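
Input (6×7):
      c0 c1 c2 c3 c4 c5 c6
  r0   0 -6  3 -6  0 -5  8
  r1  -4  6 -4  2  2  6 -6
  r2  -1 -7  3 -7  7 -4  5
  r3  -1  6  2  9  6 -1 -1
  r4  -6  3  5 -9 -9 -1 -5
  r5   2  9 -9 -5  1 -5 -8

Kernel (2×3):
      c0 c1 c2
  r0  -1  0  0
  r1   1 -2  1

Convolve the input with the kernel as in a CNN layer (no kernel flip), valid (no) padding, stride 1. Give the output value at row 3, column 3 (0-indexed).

The receptive field on the input at this output position is [9 6 -1 / -9 -9 -1]. Elementwise product with the kernel and sum: 9·-1 + -9·1 + -9·-2 + -1·1.

-1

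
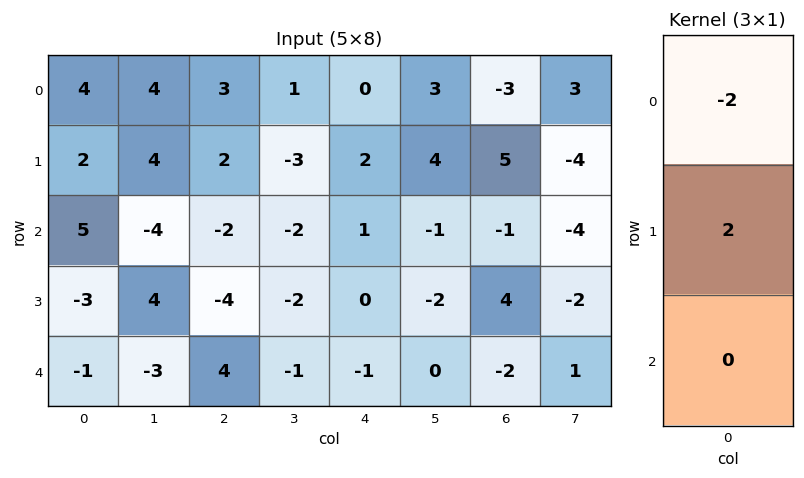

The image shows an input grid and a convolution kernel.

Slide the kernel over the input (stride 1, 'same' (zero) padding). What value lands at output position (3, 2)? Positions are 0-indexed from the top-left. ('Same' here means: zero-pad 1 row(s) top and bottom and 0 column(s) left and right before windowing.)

The receptive field on the zero-padded input at this output position is [-2 / -4 / 4]. Elementwise product with the kernel and sum: -2·-2 + -4·2.

-4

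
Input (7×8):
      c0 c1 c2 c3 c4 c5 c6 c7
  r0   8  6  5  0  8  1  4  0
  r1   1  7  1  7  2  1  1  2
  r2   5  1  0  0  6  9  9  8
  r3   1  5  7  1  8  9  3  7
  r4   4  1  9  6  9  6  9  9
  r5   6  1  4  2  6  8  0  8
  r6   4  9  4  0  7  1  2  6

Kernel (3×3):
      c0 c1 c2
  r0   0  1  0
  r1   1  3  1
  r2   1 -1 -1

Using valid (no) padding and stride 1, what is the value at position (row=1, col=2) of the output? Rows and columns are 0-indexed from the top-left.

The receptive field on the input at this output position is [1 7 2 / 0 0 6 / 7 1 8]. Elementwise product with the kernel and sum: 7·1 + 0·1 + 0·3 + 6·1 + 7·1 + 1·-1 + 8·-1.

11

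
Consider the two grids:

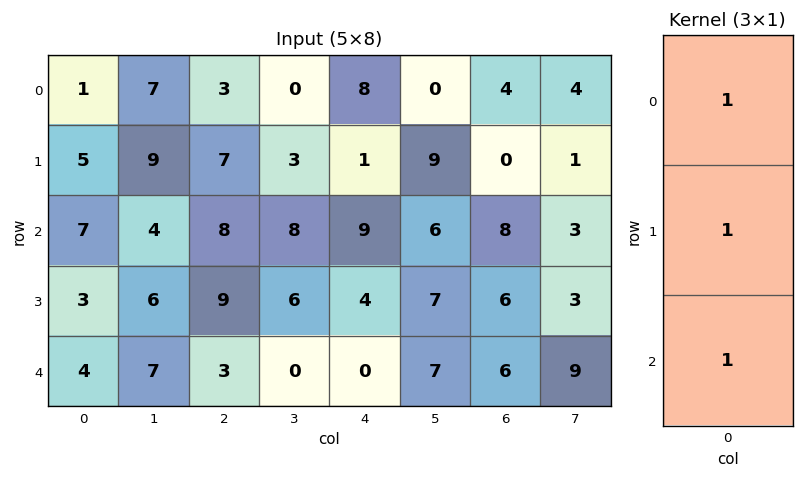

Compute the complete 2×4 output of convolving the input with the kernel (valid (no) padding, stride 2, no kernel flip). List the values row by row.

Output[0,0]: The receptive field on the input at this output position is [1 / 5 / 7]. Elementwise product with the kernel and sum: 1·1 + 5·1 + 7·1.
Output[0,1]: The receptive field on the input at this output position is [3 / 7 / 8]. Elementwise product with the kernel and sum: 3·1 + 7·1 + 8·1.

13 18 18 12
14 20 13 20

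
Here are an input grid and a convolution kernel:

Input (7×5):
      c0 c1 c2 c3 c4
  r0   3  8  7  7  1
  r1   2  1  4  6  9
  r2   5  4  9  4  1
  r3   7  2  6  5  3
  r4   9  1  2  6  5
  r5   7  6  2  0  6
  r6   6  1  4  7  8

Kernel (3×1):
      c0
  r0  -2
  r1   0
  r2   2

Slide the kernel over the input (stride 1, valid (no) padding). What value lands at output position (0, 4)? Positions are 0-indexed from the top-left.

The receptive field on the input at this output position is [1 / 9 / 1]. Elementwise product with the kernel and sum: 1·-2 + 1·2.

0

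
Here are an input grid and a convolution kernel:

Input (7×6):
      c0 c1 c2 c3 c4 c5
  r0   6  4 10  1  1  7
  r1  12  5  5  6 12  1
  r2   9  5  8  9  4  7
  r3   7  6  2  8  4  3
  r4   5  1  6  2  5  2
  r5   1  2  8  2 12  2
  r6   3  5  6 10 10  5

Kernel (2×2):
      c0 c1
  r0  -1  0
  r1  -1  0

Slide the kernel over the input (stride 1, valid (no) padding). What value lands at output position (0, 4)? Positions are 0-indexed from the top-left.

-13

The receptive field on the input at this output position is [1 7 / 12 1]. Elementwise product with the kernel and sum: 1·-1 + 12·-1.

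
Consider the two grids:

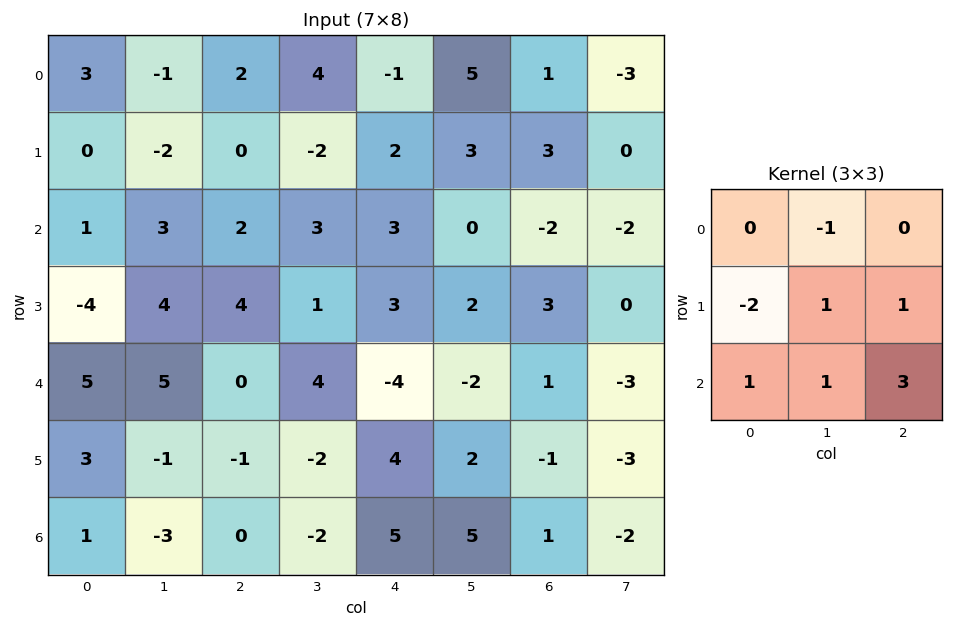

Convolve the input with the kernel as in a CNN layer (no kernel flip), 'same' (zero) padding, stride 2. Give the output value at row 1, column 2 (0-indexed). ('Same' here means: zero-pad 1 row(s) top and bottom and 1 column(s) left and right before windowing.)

The receptive field on the zero-padded input at this output position is [-2 2 3 / 3 3 0 / 1 3 2]. Elementwise product with the kernel and sum: 2·-1 + 3·-2 + 3·1 + 0·1 + 1·1 + 3·1 + 2·3.

5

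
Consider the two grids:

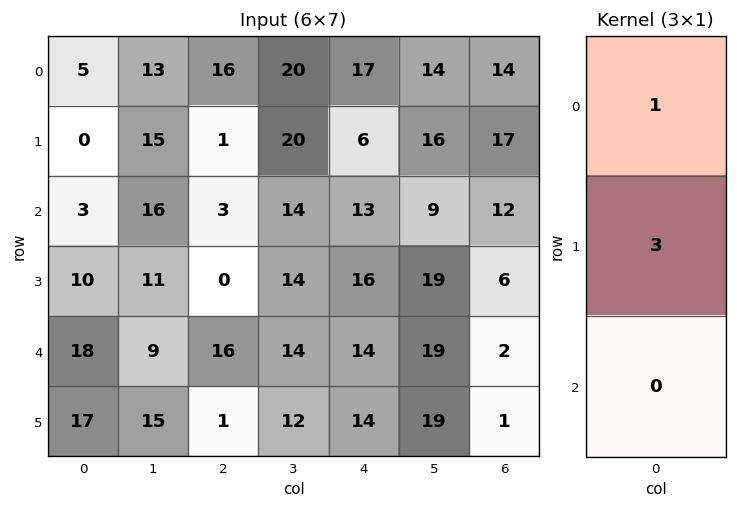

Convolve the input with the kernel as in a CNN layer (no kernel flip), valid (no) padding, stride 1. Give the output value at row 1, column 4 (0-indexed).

The receptive field on the input at this output position is [6 / 13 / 16]. Elementwise product with the kernel and sum: 6·1 + 13·3.

45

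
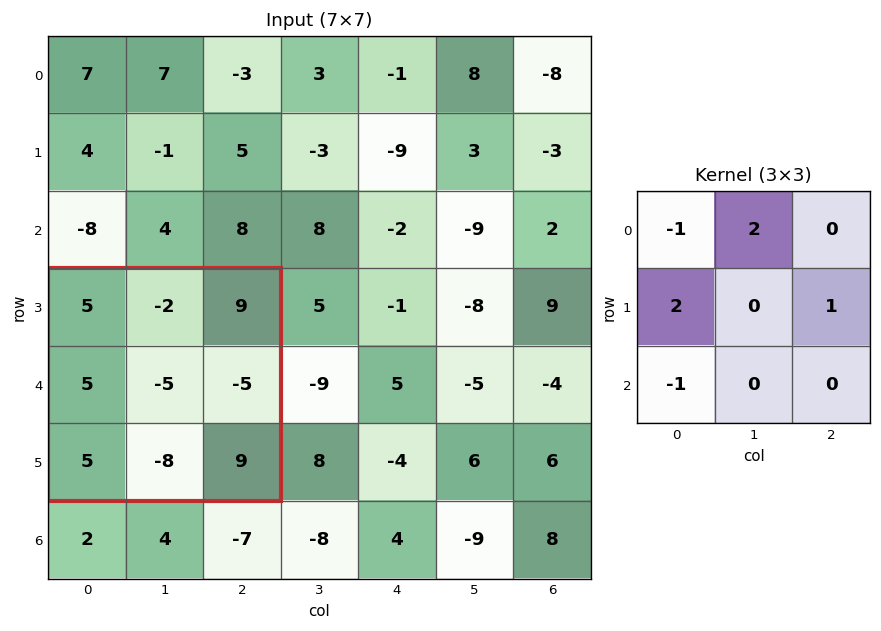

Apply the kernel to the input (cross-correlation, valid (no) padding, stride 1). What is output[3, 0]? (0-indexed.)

-9

The receptive field on the input at this output position is [5 -2 9 / 5 -5 -5 / 5 -8 9]. Elementwise product with the kernel and sum: 5·-1 + -2·2 + 5·2 + -5·1 + 5·-1.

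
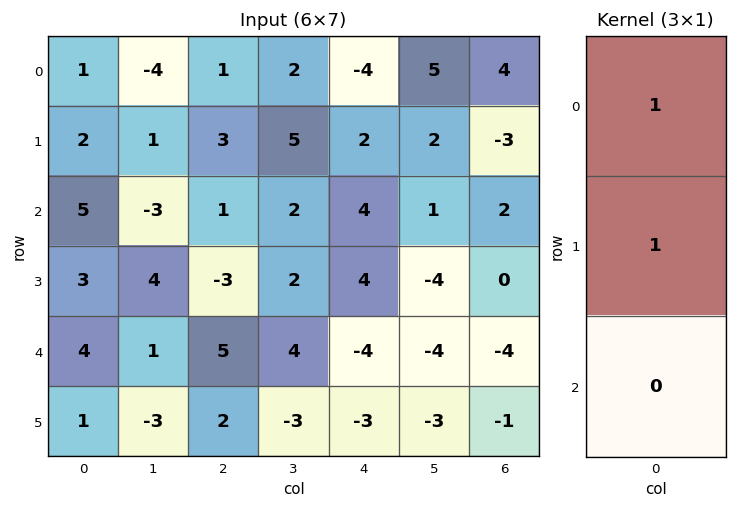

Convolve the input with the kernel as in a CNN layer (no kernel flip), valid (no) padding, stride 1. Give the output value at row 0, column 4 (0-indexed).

The receptive field on the input at this output position is [-4 / 2 / 4]. Elementwise product with the kernel and sum: -4·1 + 2·1.

-2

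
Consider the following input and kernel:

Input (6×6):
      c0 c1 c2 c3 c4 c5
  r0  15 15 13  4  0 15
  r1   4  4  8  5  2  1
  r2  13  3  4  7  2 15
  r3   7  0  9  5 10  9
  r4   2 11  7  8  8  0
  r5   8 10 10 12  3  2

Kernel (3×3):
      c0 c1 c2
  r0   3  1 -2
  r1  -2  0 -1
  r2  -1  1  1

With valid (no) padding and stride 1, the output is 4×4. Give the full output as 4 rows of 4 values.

12 45 30 -19
-28 11 21 0
27 -2 -4 -26
4 -19 -5 -16

Output[0,0]: The receptive field on the input at this output position is [15 15 13 / 4 4 8 / 13 3 4]. Elementwise product with the kernel and sum: 15·3 + 15·1 + 13·-2 + 4·-2 + 8·-1 + 13·-1 + 3·1 + 4·1.
Output[0,1]: The receptive field on the input at this output position is [15 13 4 / 4 8 5 / 3 4 7]. Elementwise product with the kernel and sum: 15·3 + 13·1 + 4·-2 + 4·-2 + 5·-1 + 3·-1 + 4·1 + 7·1.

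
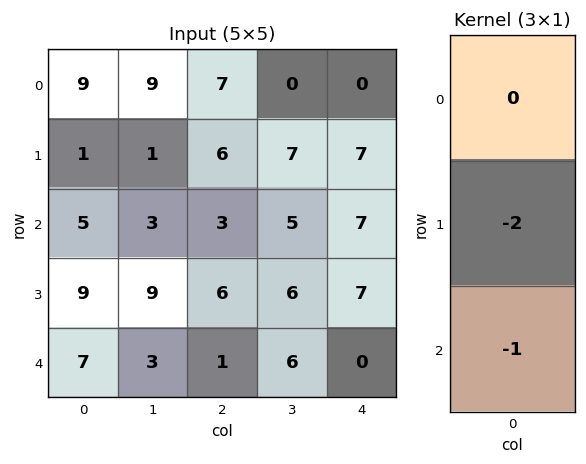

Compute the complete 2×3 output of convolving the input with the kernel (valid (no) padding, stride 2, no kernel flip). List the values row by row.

-7 -15 -21
-25 -13 -14

Output[0,0]: The receptive field on the input at this output position is [9 / 1 / 5]. Elementwise product with the kernel and sum: 1·-2 + 5·-1.
Output[0,1]: The receptive field on the input at this output position is [7 / 6 / 3]. Elementwise product with the kernel and sum: 6·-2 + 3·-1.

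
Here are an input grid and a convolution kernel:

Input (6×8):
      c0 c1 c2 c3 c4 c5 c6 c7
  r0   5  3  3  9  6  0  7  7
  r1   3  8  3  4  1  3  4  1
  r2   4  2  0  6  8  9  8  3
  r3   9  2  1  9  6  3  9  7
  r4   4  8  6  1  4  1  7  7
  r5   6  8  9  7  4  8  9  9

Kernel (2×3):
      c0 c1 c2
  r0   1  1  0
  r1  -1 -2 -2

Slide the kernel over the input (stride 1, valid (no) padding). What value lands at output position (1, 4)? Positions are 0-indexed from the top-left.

The receptive field on the input at this output position is [1 3 4 / 8 9 8]. Elementwise product with the kernel and sum: 1·1 + 3·1 + 8·-1 + 9·-2 + 8·-2.

-38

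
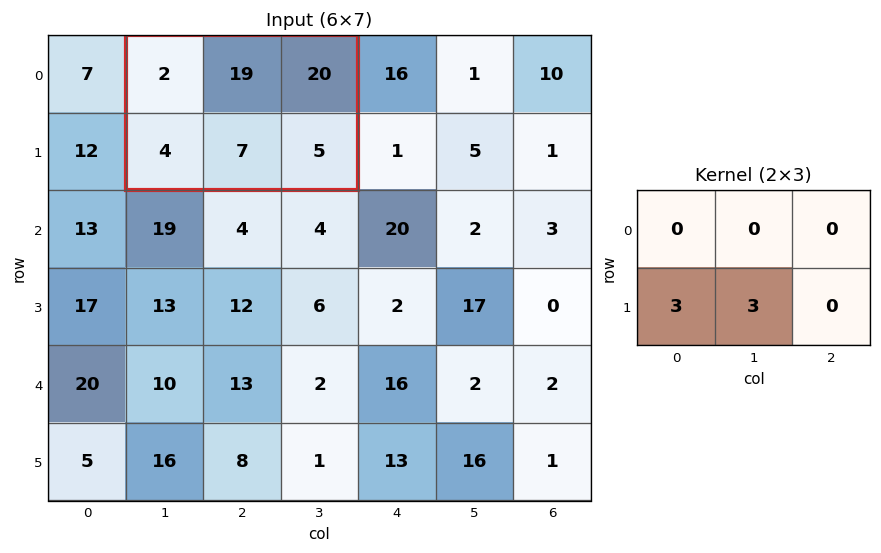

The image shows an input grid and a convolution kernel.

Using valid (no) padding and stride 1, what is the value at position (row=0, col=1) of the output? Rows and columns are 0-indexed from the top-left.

33

The receptive field on the input at this output position is [2 19 20 / 4 7 5]. Elementwise product with the kernel and sum: 4·3 + 7·3.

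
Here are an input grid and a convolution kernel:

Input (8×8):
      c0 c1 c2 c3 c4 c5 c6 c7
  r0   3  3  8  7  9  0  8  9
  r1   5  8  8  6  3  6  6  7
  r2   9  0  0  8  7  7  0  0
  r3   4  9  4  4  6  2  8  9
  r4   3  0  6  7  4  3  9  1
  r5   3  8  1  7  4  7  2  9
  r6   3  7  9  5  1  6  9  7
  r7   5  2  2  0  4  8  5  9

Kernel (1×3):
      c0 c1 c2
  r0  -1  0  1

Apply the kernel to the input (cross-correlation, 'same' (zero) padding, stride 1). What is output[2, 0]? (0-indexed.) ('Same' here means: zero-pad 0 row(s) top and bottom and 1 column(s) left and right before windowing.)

0

The receptive field on the zero-padded input at this output position is [0 9 0]. Elementwise product with the kernel and sum: 0·-1 + 0·1.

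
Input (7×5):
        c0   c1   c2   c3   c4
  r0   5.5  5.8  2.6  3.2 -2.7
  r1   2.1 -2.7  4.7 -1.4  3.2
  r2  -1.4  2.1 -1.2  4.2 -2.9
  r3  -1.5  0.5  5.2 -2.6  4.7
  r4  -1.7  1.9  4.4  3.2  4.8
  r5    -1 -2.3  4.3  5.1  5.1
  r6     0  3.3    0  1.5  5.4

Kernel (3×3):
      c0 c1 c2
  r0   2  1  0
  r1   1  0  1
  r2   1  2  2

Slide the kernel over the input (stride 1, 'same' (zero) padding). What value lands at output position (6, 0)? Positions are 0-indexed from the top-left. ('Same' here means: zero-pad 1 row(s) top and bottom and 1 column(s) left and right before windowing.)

The receptive field on the zero-padded input at this output position is [0 -1 -2.3 / 0 0 3.3 / 0 0 0]. Elementwise product with the kernel and sum: 0·2 + -1·1 + 0·1 + 3.3·1 + 0·1 + 0·2 + 0·2.

2.3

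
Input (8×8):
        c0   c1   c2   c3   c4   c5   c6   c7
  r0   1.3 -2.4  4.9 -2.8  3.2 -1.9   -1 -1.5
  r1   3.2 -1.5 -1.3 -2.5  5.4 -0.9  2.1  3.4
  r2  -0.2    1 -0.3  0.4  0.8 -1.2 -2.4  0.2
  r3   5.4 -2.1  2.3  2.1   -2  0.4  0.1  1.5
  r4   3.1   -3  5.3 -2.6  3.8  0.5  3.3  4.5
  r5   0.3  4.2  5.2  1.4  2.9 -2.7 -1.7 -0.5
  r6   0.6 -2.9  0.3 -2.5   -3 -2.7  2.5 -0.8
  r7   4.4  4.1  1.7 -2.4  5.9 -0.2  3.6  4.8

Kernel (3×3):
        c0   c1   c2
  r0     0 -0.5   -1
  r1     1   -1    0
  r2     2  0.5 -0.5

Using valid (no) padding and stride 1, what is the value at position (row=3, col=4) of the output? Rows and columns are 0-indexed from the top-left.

The receptive field on the input at this output position is [-2 0.4 0.1 / 3.8 0.5 3.3 / 2.9 -2.7 -1.7]. Elementwise product with the kernel and sum: 0.4·-0.5 + 0.1·-1 + 3.8·1 + 0.5·-1 + 2.9·2 + -2.7·0.5 + -1.7·-0.5.

8.3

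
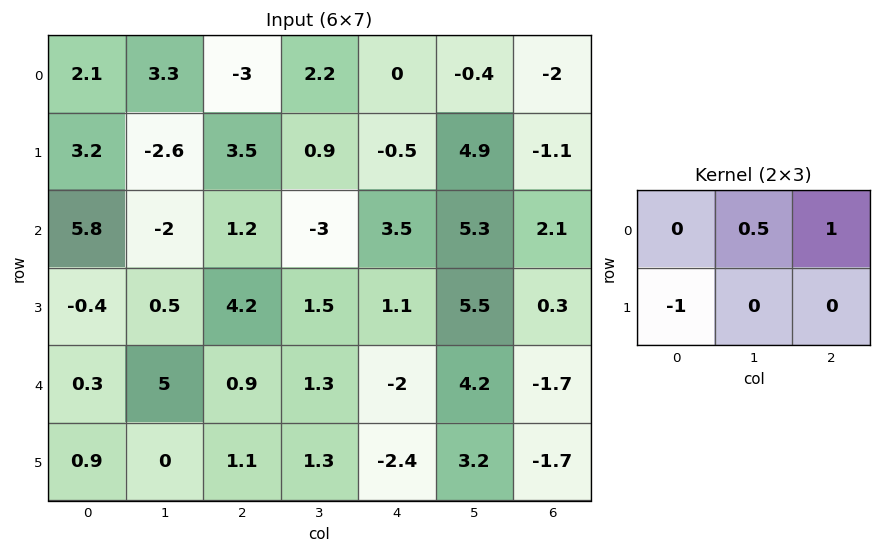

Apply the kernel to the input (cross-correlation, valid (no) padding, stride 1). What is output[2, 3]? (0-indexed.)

5.55

The receptive field on the input at this output position is [-3 3.5 5.3 / 1.5 1.1 5.5]. Elementwise product with the kernel and sum: 3.5·0.5 + 5.3·1 + 1.5·-1.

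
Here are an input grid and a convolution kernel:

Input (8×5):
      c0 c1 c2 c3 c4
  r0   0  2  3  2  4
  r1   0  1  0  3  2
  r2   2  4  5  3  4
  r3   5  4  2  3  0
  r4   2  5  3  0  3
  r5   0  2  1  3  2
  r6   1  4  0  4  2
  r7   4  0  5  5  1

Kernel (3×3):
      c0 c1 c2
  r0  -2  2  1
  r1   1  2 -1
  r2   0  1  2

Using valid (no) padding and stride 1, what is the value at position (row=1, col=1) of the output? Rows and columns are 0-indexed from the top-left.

The receptive field on the input at this output position is [1 0 3 / 4 5 3 / 4 2 3]. Elementwise product with the kernel and sum: 1·-2 + 0·2 + 3·1 + 4·1 + 5·2 + 3·-1 + 2·1 + 3·2.

20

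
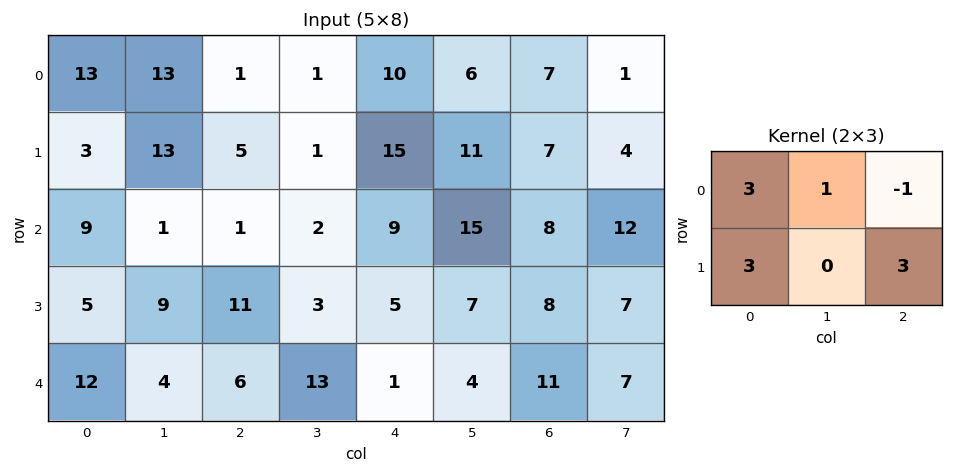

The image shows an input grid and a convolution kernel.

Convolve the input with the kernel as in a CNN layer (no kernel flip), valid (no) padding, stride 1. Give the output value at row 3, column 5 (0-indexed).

55

The receptive field on the input at this output position is [7 8 7 / 4 11 7]. Elementwise product with the kernel and sum: 7·3 + 8·1 + 7·-1 + 4·3 + 7·3.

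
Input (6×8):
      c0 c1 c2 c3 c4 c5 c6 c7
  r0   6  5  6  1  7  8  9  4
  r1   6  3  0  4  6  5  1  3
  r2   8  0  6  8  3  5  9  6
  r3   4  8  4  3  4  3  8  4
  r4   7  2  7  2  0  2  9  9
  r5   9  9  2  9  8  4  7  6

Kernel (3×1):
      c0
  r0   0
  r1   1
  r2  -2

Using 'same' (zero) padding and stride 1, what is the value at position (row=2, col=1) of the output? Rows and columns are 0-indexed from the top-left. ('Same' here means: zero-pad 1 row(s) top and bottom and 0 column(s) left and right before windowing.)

-16

The receptive field on the zero-padded input at this output position is [3 / 0 / 8]. Elementwise product with the kernel and sum: 0·1 + 8·-2.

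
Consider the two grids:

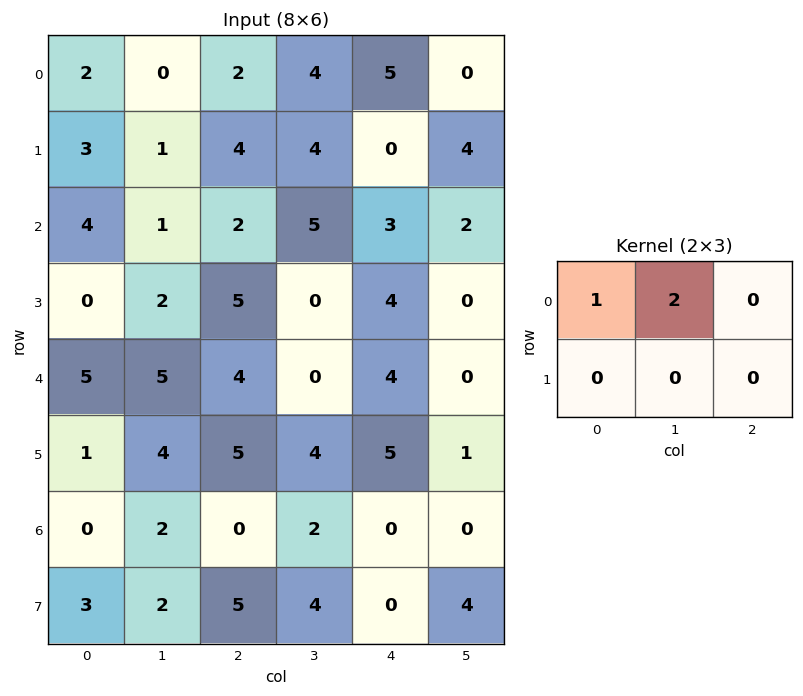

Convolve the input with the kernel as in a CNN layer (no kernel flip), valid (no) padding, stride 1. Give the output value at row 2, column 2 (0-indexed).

12

The receptive field on the input at this output position is [2 5 3 / 5 0 4]. Elementwise product with the kernel and sum: 2·1 + 5·2.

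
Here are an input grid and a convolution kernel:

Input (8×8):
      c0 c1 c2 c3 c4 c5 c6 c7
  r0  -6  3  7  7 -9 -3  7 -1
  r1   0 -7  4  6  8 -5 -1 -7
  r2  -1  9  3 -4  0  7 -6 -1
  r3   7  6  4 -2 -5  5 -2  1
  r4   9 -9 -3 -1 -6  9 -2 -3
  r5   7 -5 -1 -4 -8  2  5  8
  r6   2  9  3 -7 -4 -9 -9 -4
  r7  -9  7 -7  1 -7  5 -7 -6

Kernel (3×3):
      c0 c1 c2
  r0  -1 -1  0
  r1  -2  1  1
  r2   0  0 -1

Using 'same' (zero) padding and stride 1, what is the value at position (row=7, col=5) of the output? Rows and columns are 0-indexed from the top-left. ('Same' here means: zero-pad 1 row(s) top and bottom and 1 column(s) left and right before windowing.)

25

The receptive field on the zero-padded input at this output position is [-4 -9 -9 / -7 5 -7 / 0 0 0]. Elementwise product with the kernel and sum: -4·-1 + -9·-1 + -7·-2 + 5·1 + -7·1 + 0·-1.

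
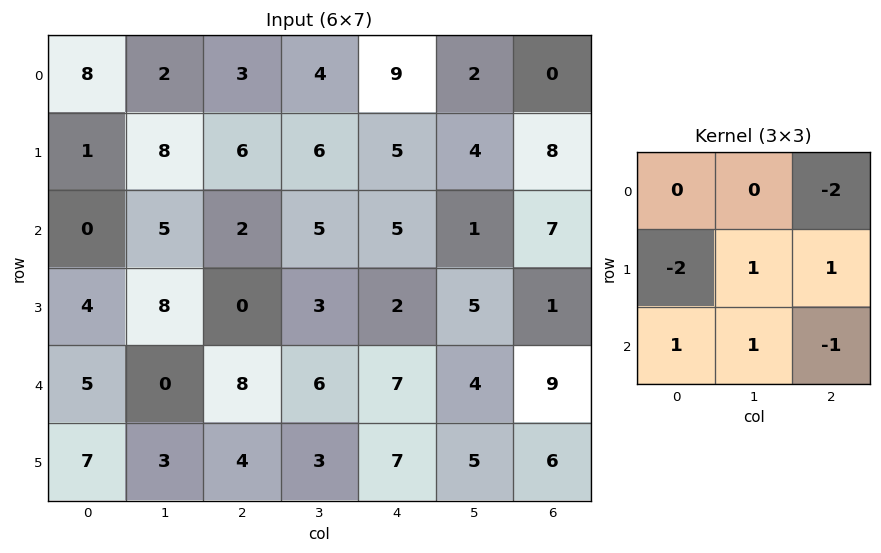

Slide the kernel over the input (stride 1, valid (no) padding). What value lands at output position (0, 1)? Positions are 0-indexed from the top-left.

The receptive field on the input at this output position is [2 3 4 / 8 6 6 / 5 2 5]. Elementwise product with the kernel and sum: 4·-2 + 8·-2 + 6·1 + 6·1 + 5·1 + 2·1 + 5·-1.

-10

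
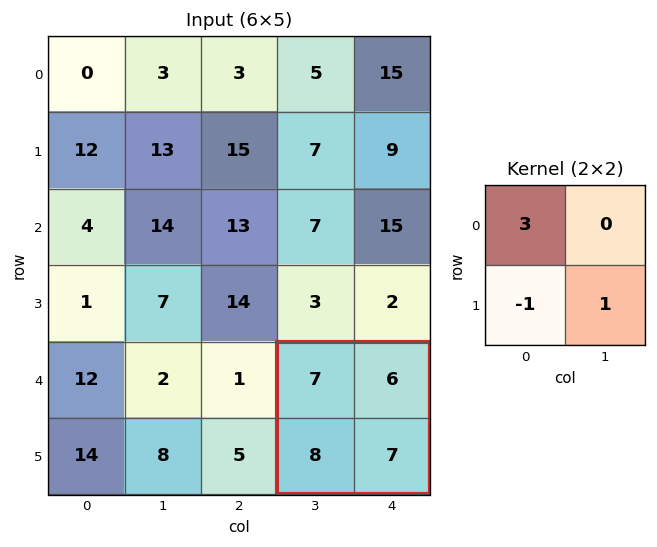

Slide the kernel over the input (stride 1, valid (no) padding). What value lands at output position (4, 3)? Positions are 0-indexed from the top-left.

20

The receptive field on the input at this output position is [7 6 / 8 7]. Elementwise product with the kernel and sum: 7·3 + 8·-1 + 7·1.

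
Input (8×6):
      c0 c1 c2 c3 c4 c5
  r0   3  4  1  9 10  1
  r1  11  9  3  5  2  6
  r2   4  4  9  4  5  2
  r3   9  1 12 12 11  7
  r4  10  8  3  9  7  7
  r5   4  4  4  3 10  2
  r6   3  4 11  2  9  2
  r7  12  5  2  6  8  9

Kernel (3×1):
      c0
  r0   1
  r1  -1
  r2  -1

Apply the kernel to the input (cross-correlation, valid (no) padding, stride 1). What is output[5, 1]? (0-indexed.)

The receptive field on the input at this output position is [4 / 4 / 5]. Elementwise product with the kernel and sum: 4·1 + 4·-1 + 5·-1.

-5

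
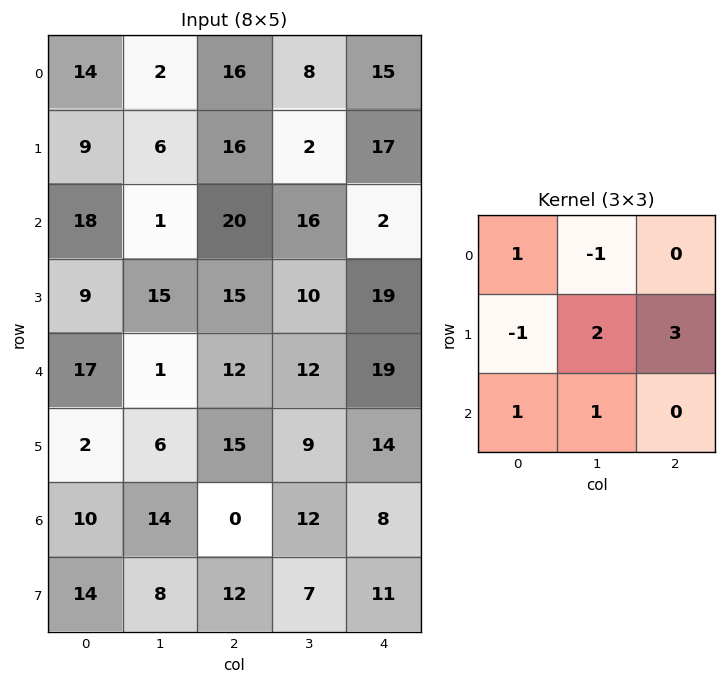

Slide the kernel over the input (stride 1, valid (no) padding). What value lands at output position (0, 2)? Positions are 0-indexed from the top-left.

83

The receptive field on the input at this output position is [16 8 15 / 16 2 17 / 20 16 2]. Elementwise product with the kernel and sum: 16·1 + 8·-1 + 16·-1 + 2·2 + 17·3 + 20·1 + 16·1.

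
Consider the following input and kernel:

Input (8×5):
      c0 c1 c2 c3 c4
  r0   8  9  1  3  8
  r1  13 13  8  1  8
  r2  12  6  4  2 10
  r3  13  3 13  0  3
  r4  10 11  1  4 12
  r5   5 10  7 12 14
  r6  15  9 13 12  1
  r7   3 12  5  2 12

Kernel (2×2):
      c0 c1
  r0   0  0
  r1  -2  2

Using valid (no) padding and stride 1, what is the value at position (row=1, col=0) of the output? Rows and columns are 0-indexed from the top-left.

The receptive field on the input at this output position is [13 13 / 12 6]. Elementwise product with the kernel and sum: 12·-2 + 6·2.

-12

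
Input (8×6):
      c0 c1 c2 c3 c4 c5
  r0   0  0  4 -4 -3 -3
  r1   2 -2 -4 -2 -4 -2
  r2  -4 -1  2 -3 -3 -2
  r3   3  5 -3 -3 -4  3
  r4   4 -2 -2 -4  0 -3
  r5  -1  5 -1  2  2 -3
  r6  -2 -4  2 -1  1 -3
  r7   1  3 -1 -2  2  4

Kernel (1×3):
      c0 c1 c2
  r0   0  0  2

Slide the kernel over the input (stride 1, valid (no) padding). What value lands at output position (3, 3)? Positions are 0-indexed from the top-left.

6

The receptive field on the input at this output position is [-3 -4 3]. Elementwise product with the kernel and sum: 3·2.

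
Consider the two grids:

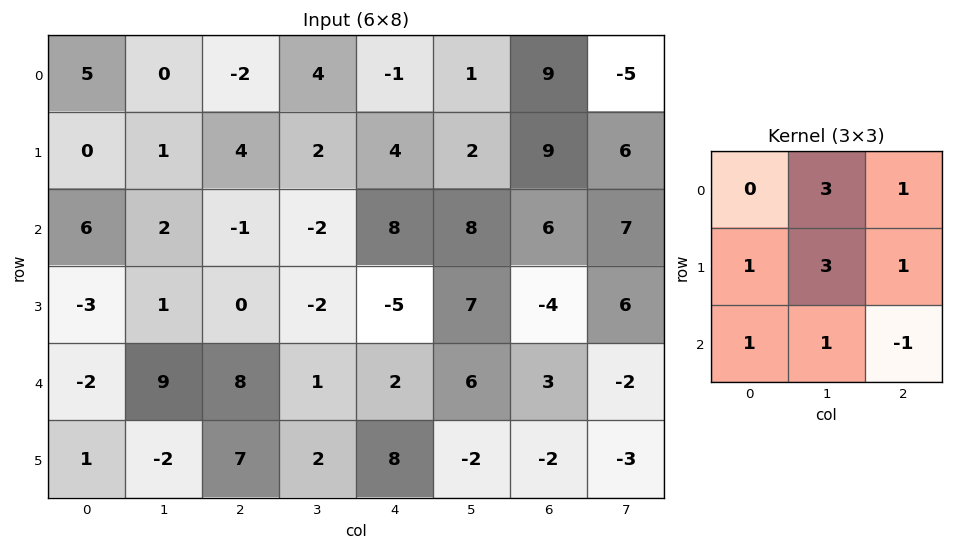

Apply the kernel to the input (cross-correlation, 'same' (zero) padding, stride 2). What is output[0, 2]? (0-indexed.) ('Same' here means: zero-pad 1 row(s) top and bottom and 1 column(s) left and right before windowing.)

The receptive field on the zero-padded input at this output position is [0 0 0 / 4 -1 1 / 2 4 2]. Elementwise product with the kernel and sum: 0·3 + 0·1 + 4·1 + -1·3 + 1·1 + 2·1 + 4·1 + 2·-1.

6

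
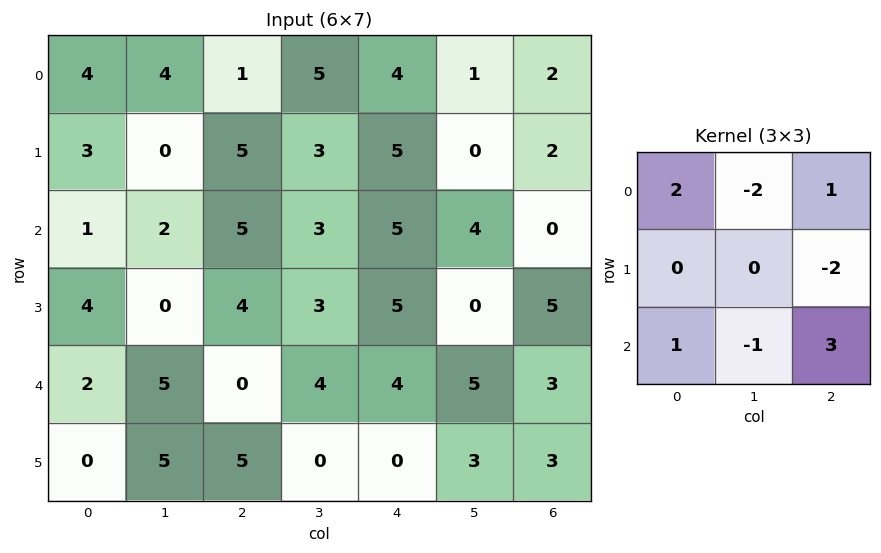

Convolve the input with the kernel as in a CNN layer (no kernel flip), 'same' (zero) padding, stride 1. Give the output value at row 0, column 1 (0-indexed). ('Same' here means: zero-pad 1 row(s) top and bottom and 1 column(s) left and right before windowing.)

The receptive field on the zero-padded input at this output position is [0 0 0 / 4 4 1 / 3 0 5]. Elementwise product with the kernel and sum: 0·2 + 0·-2 + 0·1 + 1·-2 + 3·1 + 0·-1 + 5·3.

16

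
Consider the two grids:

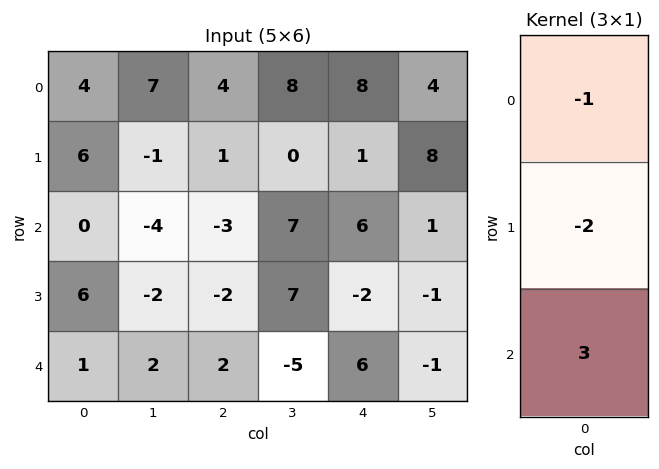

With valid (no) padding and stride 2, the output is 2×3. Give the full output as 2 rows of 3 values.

-16 -15 8
-9 13 16

Output[0,0]: The receptive field on the input at this output position is [4 / 6 / 0]. Elementwise product with the kernel and sum: 4·-1 + 6·-2 + 0·3.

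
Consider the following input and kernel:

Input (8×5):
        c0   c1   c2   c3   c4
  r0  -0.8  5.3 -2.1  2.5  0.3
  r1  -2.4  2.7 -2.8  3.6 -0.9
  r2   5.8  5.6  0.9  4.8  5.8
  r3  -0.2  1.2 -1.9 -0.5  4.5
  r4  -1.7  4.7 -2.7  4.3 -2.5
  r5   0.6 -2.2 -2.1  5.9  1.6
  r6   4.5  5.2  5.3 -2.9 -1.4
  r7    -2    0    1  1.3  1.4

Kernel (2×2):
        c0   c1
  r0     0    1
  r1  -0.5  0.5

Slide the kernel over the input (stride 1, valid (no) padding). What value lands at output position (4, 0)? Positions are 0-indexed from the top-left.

3.3

The receptive field on the input at this output position is [-1.7 4.7 / 0.6 -2.2]. Elementwise product with the kernel and sum: 4.7·1 + 0.6·-0.5 + -2.2·0.5.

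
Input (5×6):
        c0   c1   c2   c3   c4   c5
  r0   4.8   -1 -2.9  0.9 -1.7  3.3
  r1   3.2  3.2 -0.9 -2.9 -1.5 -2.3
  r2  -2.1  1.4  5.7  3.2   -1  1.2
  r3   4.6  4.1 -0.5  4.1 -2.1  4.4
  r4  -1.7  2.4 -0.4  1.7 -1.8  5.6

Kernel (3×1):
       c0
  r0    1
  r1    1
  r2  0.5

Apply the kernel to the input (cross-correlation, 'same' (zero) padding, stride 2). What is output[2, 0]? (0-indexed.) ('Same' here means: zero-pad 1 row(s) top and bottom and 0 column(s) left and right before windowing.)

2.9

The receptive field on the zero-padded input at this output position is [4.6 / -1.7 / 0]. Elementwise product with the kernel and sum: 4.6·1 + -1.7·1 + 0·0.5.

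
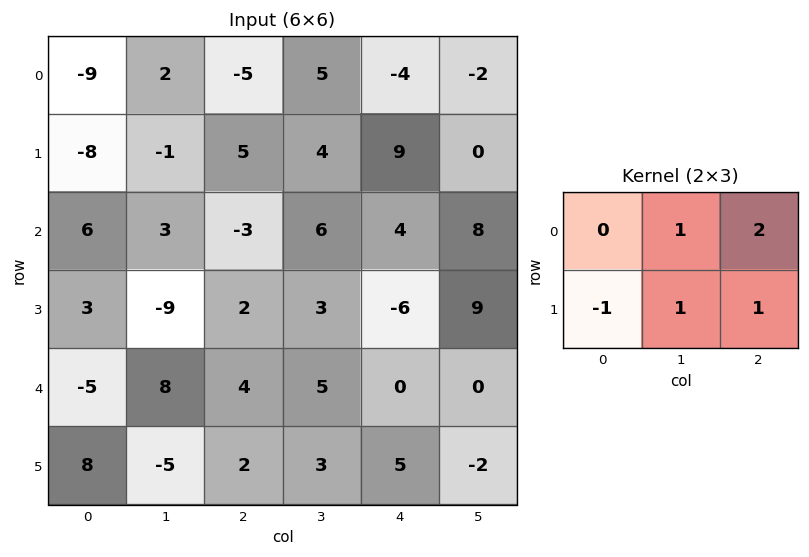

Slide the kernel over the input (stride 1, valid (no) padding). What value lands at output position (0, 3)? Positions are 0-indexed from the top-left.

The receptive field on the input at this output position is [5 -4 -2 / 4 9 0]. Elementwise product with the kernel and sum: -4·1 + -2·2 + 4·-1 + 9·1 + 0·1.

-3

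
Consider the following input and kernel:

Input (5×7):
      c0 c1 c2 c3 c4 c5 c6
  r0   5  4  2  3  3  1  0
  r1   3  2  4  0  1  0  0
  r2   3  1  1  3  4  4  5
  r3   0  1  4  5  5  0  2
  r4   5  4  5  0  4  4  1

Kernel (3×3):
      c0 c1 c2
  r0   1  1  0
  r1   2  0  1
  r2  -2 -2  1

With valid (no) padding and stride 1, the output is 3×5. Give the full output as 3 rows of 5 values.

12 9 10 -4 -5
14 6 -3 -9 6
-5 -9 11 13 5

Output[0,0]: The receptive field on the input at this output position is [5 4 2 / 3 2 4 / 3 1 1]. Elementwise product with the kernel and sum: 5·1 + 4·1 + 3·2 + 4·1 + 3·-2 + 1·-2 + 1·1.
Output[0,1]: The receptive field on the input at this output position is [4 2 3 / 2 4 0 / 1 1 3]. Elementwise product with the kernel and sum: 4·1 + 2·1 + 2·2 + 0·1 + 1·-2 + 1·-2 + 3·1.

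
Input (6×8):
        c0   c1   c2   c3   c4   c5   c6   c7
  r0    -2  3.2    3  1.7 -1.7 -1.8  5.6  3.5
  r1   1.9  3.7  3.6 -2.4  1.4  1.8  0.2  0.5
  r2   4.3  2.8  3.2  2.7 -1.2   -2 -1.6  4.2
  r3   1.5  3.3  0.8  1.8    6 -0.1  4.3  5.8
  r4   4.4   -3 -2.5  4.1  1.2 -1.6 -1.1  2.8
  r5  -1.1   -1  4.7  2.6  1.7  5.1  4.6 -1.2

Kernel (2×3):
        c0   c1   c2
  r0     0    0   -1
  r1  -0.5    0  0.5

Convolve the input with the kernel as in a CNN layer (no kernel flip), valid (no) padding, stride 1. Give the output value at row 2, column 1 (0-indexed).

-3.45

The receptive field on the input at this output position is [2.8 3.2 2.7 / 3.3 0.8 1.8]. Elementwise product with the kernel and sum: 2.7·-1 + 3.3·-0.5 + 1.8·0.5.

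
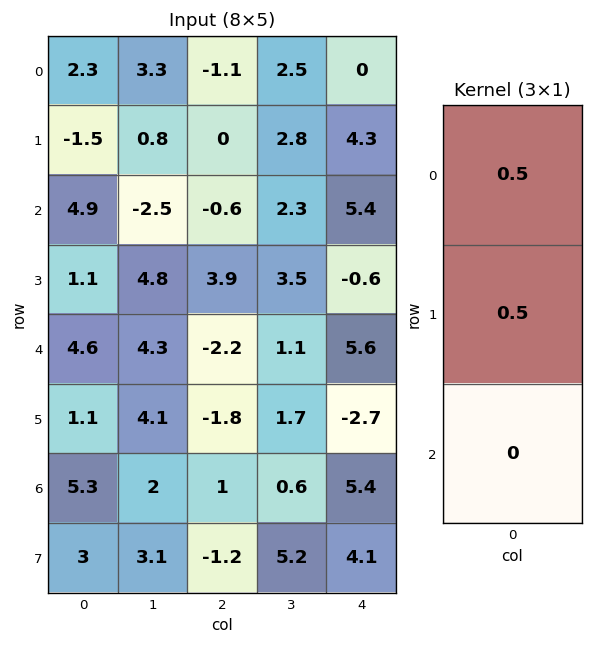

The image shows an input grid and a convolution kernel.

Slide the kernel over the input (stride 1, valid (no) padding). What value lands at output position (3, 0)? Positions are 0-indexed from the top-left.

2.85

The receptive field on the input at this output position is [1.1 / 4.6 / 1.1]. Elementwise product with the kernel and sum: 1.1·0.5 + 4.6·0.5.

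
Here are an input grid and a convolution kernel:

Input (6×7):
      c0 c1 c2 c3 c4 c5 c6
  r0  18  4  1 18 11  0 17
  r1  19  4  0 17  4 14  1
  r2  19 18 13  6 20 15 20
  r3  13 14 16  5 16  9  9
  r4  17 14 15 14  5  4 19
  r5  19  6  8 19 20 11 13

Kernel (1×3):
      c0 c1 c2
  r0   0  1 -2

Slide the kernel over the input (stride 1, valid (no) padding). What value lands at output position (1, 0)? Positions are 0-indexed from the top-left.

4

The receptive field on the input at this output position is [19 4 0]. Elementwise product with the kernel and sum: 4·1 + 0·-2.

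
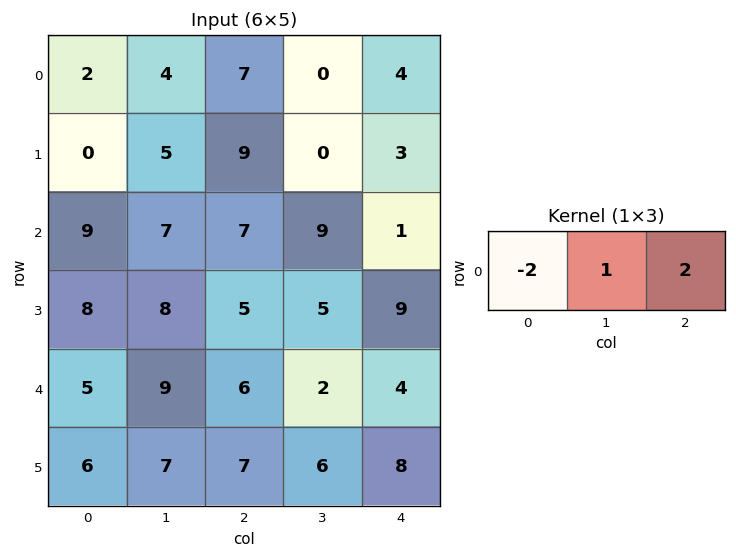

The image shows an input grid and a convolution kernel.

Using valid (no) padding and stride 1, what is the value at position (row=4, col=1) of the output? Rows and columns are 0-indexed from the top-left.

The receptive field on the input at this output position is [9 6 2]. Elementwise product with the kernel and sum: 9·-2 + 6·1 + 2·2.

-8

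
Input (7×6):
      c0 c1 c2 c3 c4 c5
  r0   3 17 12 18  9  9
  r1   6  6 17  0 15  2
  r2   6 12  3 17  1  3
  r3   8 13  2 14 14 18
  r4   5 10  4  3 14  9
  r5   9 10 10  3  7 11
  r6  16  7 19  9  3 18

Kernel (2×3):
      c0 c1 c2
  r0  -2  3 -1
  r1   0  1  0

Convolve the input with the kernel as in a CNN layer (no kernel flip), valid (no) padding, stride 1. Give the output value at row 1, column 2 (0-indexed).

-32

The receptive field on the input at this output position is [17 0 15 / 3 17 1]. Elementwise product with the kernel and sum: 17·-2 + 0·3 + 15·-1 + 17·1.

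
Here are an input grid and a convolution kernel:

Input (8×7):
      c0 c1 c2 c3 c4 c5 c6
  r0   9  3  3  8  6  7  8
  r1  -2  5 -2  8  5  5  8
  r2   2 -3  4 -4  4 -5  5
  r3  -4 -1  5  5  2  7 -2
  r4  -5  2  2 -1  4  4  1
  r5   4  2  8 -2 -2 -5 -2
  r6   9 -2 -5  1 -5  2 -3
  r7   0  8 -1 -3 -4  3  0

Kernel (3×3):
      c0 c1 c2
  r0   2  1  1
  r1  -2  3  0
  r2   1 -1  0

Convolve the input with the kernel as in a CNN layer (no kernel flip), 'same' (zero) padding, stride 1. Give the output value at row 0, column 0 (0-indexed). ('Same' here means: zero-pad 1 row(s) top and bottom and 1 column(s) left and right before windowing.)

29

The receptive field on the zero-padded input at this output position is [0 0 0 / 0 9 3 / 0 -2 5]. Elementwise product with the kernel and sum: 0·2 + 0·1 + 0·1 + 0·-2 + 9·3 + 0·1 + -2·-1.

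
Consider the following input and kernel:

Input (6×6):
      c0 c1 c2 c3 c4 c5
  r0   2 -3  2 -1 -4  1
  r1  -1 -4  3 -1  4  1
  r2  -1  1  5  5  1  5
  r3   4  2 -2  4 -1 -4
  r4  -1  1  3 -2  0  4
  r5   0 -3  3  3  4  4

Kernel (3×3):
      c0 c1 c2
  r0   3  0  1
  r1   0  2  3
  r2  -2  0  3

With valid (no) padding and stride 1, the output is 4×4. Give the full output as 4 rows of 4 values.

Output[0,0]: The receptive field on the input at this output position is [2 -3 2 / -1 -4 3 / -1 1 5]. Elementwise product with the kernel and sum: 2·3 + 2·1 + -4·2 + 3·3 + -1·-2 + 5·3.
Output[0,1]: The receptive field on the input at this output position is [-3 2 -1 / -4 3 -1 / 1 5 5]. Elementwise product with the kernel and sum: -3·3 + -1·1 + 3·2 + -1·3 + 1·-2 + 5·3.

26 6 5 14
3 20 27 -5
11 8 15 22
30 25 -5 26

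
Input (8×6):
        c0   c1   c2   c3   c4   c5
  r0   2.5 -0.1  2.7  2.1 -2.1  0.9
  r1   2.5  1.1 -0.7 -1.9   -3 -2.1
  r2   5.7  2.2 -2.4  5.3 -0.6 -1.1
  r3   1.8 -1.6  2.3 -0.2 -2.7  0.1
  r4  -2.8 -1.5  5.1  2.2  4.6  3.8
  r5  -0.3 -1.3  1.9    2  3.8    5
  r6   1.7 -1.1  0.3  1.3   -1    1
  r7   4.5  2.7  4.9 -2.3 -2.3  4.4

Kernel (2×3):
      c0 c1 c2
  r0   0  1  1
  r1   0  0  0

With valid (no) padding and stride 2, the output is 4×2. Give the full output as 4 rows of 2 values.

Output[0,0]: The receptive field on the input at this output position is [2.5 -0.1 2.7 / 2.5 1.1 -0.7]. Elementwise product with the kernel and sum: -0.1·1 + 2.7·1.

2.6 0
-0.2 4.7
3.6 6.8
-0.8 0.3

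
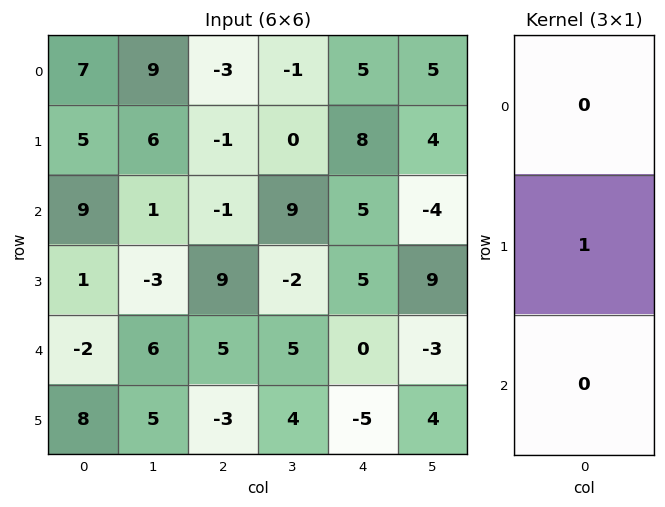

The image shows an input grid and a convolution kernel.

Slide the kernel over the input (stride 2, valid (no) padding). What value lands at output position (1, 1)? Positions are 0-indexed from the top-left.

9

The receptive field on the input at this output position is [-1 / 9 / 5]. Elementwise product with the kernel and sum: 9·1.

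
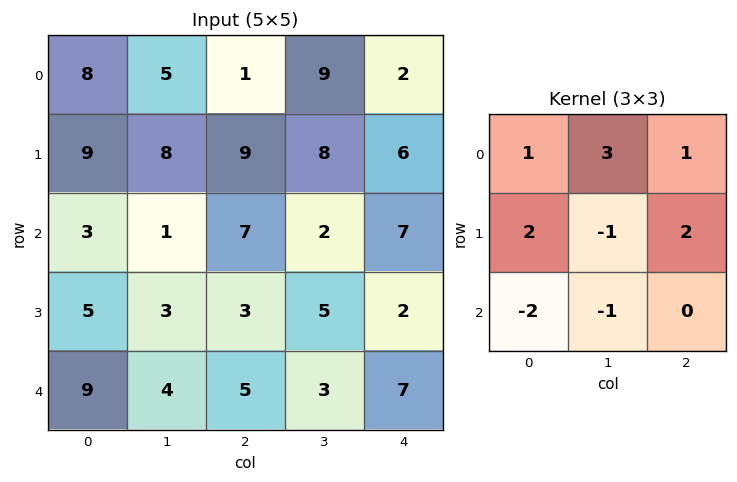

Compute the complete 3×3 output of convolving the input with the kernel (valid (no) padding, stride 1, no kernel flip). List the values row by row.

45 31 36
48 33 54
4 24 12

Output[0,0]: The receptive field on the input at this output position is [8 5 1 / 9 8 9 / 3 1 7]. Elementwise product with the kernel and sum: 8·1 + 5·3 + 1·1 + 9·2 + 8·-1 + 9·2 + 3·-2 + 1·-1.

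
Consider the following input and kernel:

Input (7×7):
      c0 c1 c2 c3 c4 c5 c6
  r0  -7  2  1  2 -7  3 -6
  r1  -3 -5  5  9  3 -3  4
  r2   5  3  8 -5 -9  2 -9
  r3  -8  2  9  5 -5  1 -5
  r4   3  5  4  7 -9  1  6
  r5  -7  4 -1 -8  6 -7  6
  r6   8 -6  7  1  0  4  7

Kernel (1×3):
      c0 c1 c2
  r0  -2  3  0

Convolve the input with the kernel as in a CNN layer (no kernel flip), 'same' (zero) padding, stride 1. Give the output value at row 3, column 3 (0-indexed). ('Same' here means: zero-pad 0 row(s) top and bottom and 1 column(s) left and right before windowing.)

-3

The receptive field on the zero-padded input at this output position is [9 5 -5]. Elementwise product with the kernel and sum: 9·-2 + 5·3.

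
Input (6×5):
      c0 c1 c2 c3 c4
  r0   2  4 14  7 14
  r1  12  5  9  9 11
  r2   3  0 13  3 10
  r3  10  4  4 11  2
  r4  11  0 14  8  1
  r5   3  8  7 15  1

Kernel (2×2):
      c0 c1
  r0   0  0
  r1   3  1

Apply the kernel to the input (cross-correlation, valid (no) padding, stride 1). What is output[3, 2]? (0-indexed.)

The receptive field on the input at this output position is [4 11 / 14 8]. Elementwise product with the kernel and sum: 14·3 + 8·1.

50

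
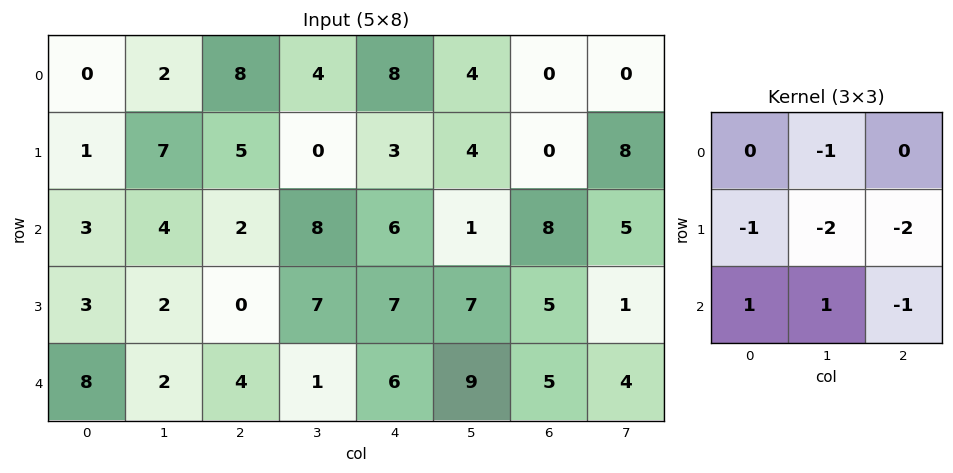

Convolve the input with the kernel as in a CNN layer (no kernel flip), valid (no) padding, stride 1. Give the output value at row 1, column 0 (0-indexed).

The receptive field on the input at this output position is [1 7 5 / 3 4 2 / 3 2 0]. Elementwise product with the kernel and sum: 7·-1 + 3·-1 + 4·-2 + 2·-2 + 3·1 + 2·1 + 0·-1.

-17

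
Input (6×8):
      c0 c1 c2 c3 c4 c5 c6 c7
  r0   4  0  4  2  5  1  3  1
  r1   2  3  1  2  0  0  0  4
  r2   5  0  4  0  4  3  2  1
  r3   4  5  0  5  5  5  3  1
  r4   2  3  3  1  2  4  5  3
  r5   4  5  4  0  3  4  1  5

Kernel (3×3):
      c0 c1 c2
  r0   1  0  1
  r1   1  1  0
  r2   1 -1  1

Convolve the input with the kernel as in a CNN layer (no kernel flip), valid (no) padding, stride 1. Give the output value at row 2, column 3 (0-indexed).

16

The receptive field on the input at this output position is [0 4 3 / 5 5 5 / 1 2 4]. Elementwise product with the kernel and sum: 0·1 + 3·1 + 5·1 + 5·1 + 1·1 + 2·-1 + 4·1.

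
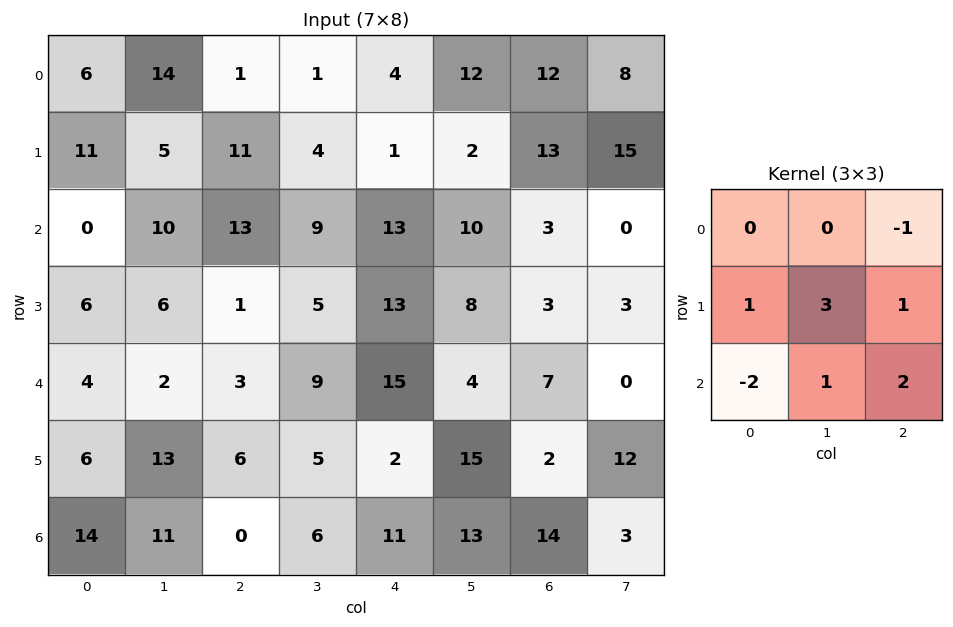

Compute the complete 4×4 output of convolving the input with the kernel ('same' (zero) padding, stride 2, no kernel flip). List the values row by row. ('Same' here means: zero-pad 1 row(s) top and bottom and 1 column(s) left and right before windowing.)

Output[0,0]: The receptive field on the zero-padded input at this output position is [0 0 0 / 0 6 14 / 0 11 5]. Elementwise product with the kernel and sum: 0·-1 + 0·1 + 6·3 + 14·1 + 0·-2 + 11·1 + 5·2.

53 27 22 95
23 53 75 -3
40 5 72 18
40 12 37 46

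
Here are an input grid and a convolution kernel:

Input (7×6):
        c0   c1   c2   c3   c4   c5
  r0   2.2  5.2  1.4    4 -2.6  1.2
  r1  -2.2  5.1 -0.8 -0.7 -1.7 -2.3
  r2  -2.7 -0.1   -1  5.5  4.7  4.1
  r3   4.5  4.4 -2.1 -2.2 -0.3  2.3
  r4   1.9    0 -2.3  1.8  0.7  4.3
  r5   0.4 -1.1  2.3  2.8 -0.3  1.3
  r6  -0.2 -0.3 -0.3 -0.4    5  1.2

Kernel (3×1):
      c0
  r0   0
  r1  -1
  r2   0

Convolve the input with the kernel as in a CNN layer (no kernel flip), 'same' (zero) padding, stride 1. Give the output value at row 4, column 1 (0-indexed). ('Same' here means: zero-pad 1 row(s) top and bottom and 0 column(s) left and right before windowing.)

The receptive field on the zero-padded input at this output position is [4.4 / 0 / -1.1]. Elementwise product with the kernel and sum: 0·-1.

0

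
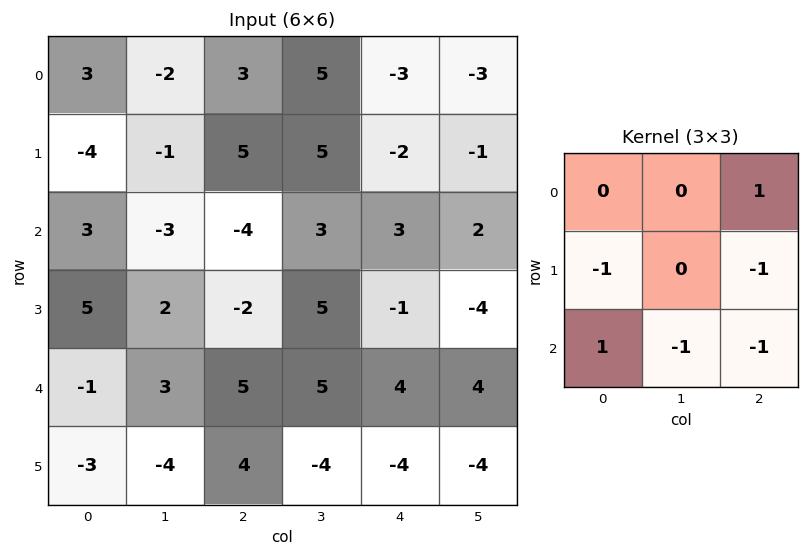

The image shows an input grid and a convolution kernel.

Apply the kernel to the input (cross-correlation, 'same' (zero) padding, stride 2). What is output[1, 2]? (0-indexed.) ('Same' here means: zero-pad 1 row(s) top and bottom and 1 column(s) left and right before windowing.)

The receptive field on the zero-padded input at this output position is [5 -2 -1 / 3 3 2 / 5 -1 -4]. Elementwise product with the kernel and sum: -1·1 + 3·-1 + 2·-1 + 5·1 + -1·-1 + -4·-1.

4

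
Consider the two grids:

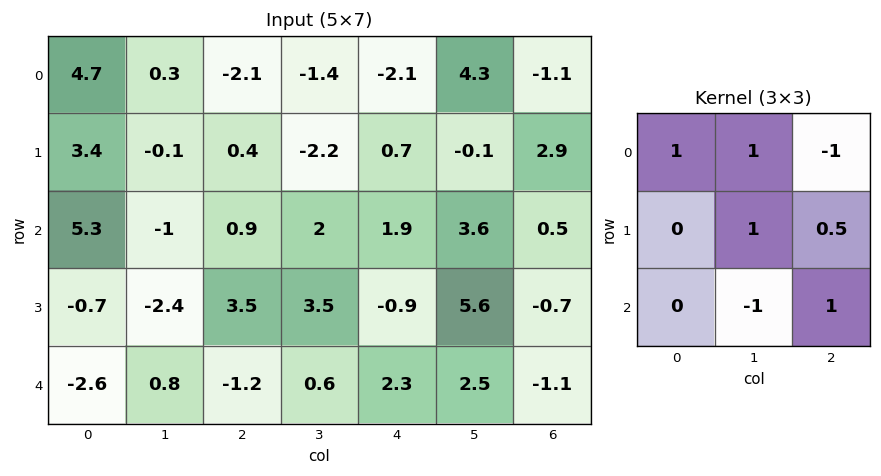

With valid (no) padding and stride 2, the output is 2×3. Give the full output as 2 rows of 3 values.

Output[0,0]: The receptive field on the input at this output position is [4.7 0.3 -2.1 / 3.4 -0.1 0.4 / 5.3 -1 0.9]. Elementwise product with the kernel and sum: 4.7·1 + 0.3·1 + -2.1·-1 + -0.1·1 + 0.4·0.5 + -1·-1 + 0.9·1.

9.1 -3.35 1.55
0.75 5.75 6.65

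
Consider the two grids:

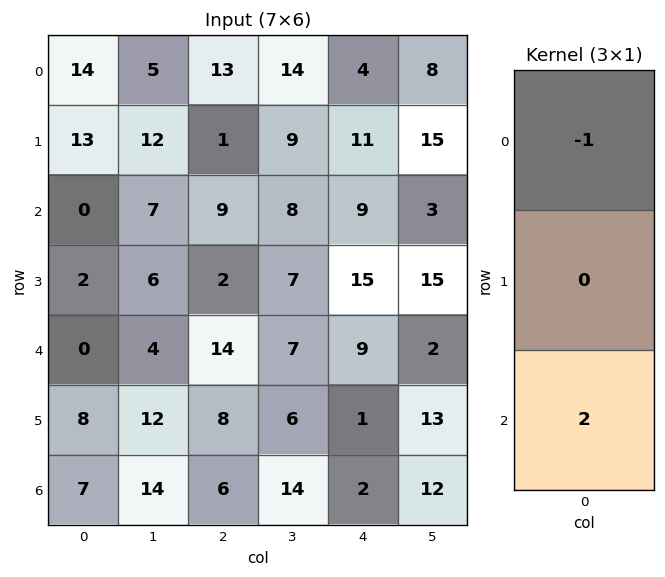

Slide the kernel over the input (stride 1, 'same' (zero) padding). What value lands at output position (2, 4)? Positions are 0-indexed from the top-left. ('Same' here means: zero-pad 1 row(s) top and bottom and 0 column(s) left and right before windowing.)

The receptive field on the zero-padded input at this output position is [11 / 9 / 15]. Elementwise product with the kernel and sum: 11·-1 + 15·2.

19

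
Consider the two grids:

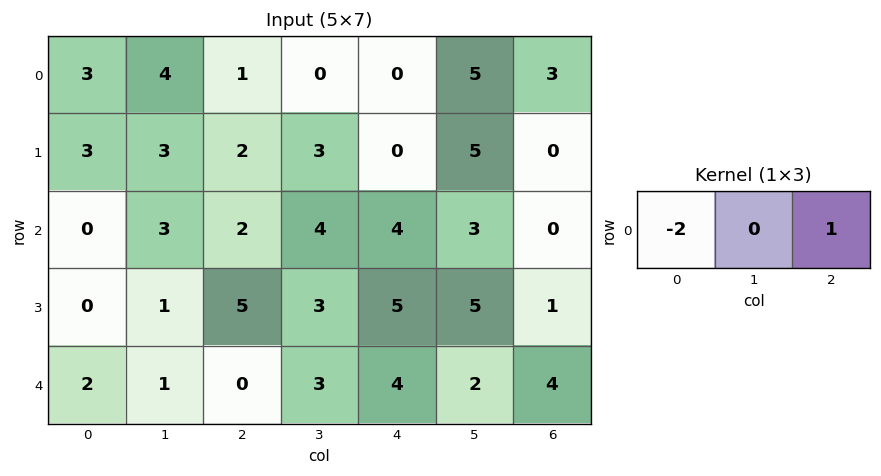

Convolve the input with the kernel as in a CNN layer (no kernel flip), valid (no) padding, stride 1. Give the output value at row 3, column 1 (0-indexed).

1

The receptive field on the input at this output position is [1 5 3]. Elementwise product with the kernel and sum: 1·-2 + 3·1.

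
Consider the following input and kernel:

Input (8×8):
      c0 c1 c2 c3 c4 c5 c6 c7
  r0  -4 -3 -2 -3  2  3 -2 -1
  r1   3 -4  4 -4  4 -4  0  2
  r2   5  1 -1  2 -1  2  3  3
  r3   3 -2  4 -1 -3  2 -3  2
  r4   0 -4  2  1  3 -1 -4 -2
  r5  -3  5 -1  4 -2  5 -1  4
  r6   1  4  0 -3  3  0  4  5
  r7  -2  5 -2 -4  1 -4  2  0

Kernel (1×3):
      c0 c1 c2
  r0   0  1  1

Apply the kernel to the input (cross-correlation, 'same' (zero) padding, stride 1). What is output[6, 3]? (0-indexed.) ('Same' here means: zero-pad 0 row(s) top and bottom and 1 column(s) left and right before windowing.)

The receptive field on the zero-padded input at this output position is [0 -3 3]. Elementwise product with the kernel and sum: -3·1 + 3·1.

0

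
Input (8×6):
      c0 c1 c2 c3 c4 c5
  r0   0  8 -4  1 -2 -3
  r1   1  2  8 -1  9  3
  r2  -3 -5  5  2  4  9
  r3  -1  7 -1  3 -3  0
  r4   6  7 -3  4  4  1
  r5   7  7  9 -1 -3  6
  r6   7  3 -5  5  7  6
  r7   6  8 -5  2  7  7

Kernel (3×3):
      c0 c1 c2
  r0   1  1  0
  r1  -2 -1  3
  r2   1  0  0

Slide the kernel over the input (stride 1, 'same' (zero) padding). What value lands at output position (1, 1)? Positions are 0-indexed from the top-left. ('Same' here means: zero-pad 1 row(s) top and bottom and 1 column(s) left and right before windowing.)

25

The receptive field on the zero-padded input at this output position is [0 8 -4 / 1 2 8 / -3 -5 5]. Elementwise product with the kernel and sum: 0·1 + 8·1 + 1·-2 + 2·-1 + 8·3 + -3·1.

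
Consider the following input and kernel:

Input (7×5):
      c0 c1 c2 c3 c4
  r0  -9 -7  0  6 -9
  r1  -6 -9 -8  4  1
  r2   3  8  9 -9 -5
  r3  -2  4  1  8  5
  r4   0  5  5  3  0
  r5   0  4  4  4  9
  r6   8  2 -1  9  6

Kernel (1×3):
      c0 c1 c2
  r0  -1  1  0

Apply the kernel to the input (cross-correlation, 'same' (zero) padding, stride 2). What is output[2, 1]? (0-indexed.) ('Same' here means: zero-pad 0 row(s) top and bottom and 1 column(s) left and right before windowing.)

The receptive field on the zero-padded input at this output position is [5 5 3]. Elementwise product with the kernel and sum: 5·-1 + 5·1.

0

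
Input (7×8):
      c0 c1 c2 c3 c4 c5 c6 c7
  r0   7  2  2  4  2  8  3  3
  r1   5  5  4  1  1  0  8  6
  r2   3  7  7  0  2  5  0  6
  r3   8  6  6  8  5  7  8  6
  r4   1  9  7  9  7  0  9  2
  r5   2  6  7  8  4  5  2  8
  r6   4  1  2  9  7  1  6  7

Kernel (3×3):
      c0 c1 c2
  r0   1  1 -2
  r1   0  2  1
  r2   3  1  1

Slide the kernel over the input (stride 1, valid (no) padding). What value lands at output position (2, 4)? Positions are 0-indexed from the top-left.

59

The receptive field on the input at this output position is [2 5 0 / 5 7 8 / 7 0 9]. Elementwise product with the kernel and sum: 2·1 + 5·1 + 0·-2 + 7·2 + 8·1 + 7·3 + 0·1 + 9·1.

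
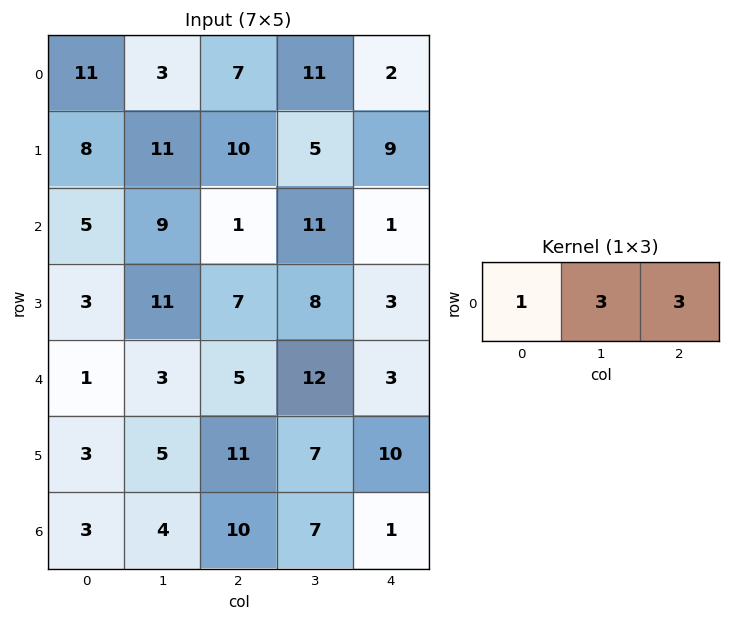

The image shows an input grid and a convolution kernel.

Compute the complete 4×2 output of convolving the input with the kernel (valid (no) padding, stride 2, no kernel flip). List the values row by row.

Output[0,0]: The receptive field on the input at this output position is [11 3 7]. Elementwise product with the kernel and sum: 11·1 + 3·3 + 7·3.

41 46
35 37
25 50
45 34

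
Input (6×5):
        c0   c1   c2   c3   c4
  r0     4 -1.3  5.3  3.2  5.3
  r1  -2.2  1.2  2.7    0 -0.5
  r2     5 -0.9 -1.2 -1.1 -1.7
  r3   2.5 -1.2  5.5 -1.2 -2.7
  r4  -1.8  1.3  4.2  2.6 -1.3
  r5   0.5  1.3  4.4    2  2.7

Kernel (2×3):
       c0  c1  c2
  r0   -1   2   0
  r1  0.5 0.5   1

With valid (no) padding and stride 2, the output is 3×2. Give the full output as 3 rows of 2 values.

-4.4 1.95
-0.65 -1.55
9.7 6.9

Output[0,0]: The receptive field on the input at this output position is [4 -1.3 5.3 / -2.2 1.2 2.7]. Elementwise product with the kernel and sum: 4·-1 + -1.3·2 + -2.2·0.5 + 1.2·0.5 + 2.7·1.
Output[0,1]: The receptive field on the input at this output position is [5.3 3.2 5.3 / 2.7 0 -0.5]. Elementwise product with the kernel and sum: 5.3·-1 + 3.2·2 + 2.7·0.5 + 0·0.5 + -0.5·1.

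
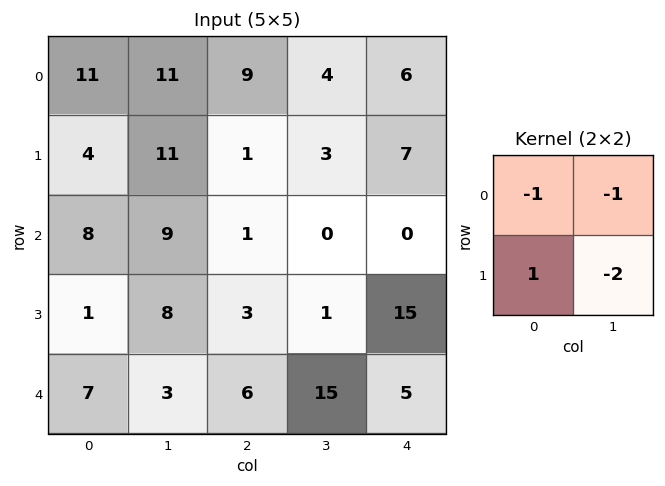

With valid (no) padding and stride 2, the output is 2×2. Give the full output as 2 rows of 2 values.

Output[0,0]: The receptive field on the input at this output position is [11 11 / 4 11]. Elementwise product with the kernel and sum: 11·-1 + 11·-1 + 4·1 + 11·-2.

-40 -18
-32 0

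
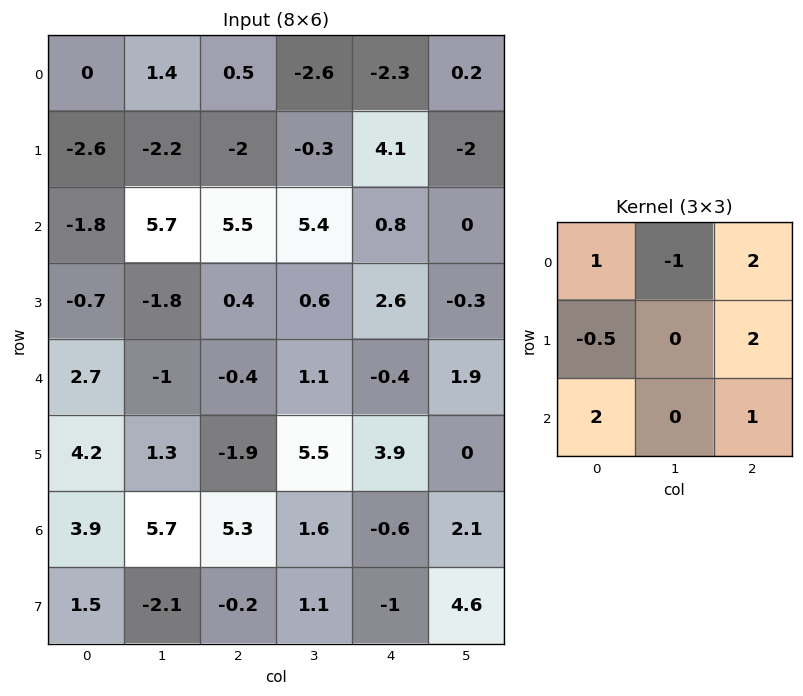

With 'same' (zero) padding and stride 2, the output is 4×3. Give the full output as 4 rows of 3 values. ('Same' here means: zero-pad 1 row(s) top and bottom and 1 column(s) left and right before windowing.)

Output[0,0]: The receptive field on the zero-padded input at this output position is [0 0 0 / 0 0 1.4 / 0 -2.6 -2.2]. Elementwise product with the kernel and sum: 0·1 + 0·-1 + 0·2 + 0·-0.5 + 1.4·2 + 0·2 + -2.2·1.
Output[0,1]: The receptive field on the zero-padded input at this output position is [0 0 0 / 1.4 0.5 -2.6 / -2.2 -2 -0.3]. Elementwise product with the kernel and sum: 0·1 + 0·-1 + 0·2 + 1.4·-0.5 + -2.6·2 + -2.2·2 + -0.3·1.

0.6 -10.6 -0.9
7.8 4.15 -10.2
-3.6 9.8 11.65
7.7 11.45 11.8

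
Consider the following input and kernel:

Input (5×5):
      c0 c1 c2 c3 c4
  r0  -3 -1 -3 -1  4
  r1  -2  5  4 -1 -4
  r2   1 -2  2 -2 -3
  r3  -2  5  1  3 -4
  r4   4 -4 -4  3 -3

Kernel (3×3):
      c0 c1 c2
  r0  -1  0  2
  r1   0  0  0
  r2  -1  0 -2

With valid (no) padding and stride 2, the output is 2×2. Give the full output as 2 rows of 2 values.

Output[0,0]: The receptive field on the input at this output position is [-3 -1 -3 / -2 5 4 / 1 -2 2]. Elementwise product with the kernel and sum: -3·-1 + -3·2 + 1·-1 + 2·-2.
Output[0,1]: The receptive field on the input at this output position is [-3 -1 4 / 4 -1 -4 / 2 -2 -3]. Elementwise product with the kernel and sum: -3·-1 + 4·2 + 2·-1 + -3·-2.

-8 15
7 2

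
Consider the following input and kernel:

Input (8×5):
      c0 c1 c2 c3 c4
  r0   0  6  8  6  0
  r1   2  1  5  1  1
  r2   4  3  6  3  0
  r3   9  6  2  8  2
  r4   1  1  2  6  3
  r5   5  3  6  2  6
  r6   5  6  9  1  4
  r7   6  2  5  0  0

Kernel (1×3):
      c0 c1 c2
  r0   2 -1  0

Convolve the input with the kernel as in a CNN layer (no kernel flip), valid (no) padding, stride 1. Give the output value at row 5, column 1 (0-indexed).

0

The receptive field on the input at this output position is [3 6 2]. Elementwise product with the kernel and sum: 3·2 + 6·-1.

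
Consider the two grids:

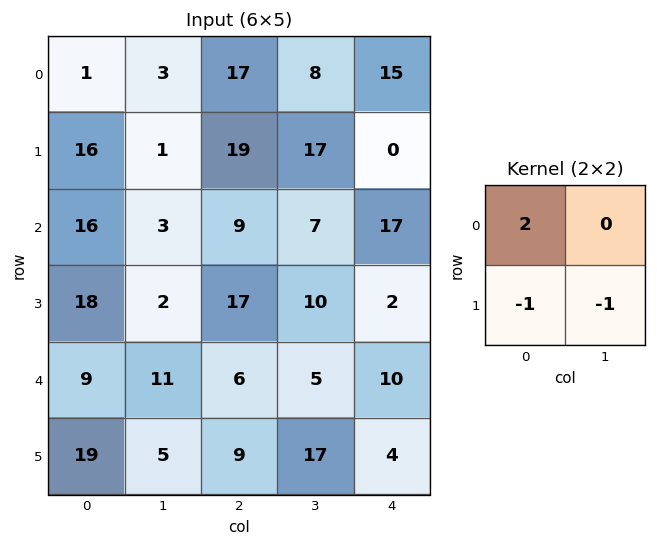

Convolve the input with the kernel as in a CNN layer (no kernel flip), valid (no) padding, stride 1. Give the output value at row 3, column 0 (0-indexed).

The receptive field on the input at this output position is [18 2 / 9 11]. Elementwise product with the kernel and sum: 18·2 + 9·-1 + 11·-1.

16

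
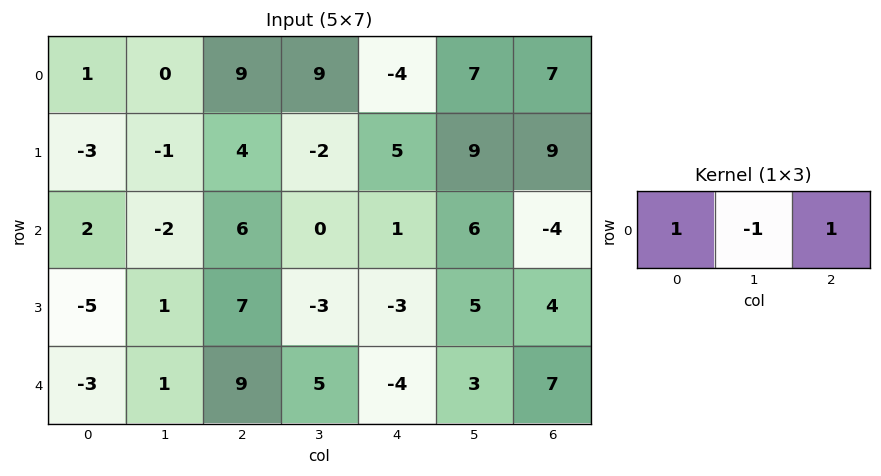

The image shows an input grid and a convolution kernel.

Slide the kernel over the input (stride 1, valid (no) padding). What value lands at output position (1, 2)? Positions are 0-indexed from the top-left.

11

The receptive field on the input at this output position is [4 -2 5]. Elementwise product with the kernel and sum: 4·1 + -2·-1 + 5·1.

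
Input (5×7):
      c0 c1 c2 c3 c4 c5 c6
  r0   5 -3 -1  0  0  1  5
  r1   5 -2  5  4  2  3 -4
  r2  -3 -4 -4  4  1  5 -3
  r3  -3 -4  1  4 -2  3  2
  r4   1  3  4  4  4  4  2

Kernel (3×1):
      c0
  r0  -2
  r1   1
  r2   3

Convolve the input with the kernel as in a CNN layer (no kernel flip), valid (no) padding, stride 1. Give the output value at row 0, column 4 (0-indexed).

5

The receptive field on the input at this output position is [0 / 2 / 1]. Elementwise product with the kernel and sum: 0·-2 + 2·1 + 1·3.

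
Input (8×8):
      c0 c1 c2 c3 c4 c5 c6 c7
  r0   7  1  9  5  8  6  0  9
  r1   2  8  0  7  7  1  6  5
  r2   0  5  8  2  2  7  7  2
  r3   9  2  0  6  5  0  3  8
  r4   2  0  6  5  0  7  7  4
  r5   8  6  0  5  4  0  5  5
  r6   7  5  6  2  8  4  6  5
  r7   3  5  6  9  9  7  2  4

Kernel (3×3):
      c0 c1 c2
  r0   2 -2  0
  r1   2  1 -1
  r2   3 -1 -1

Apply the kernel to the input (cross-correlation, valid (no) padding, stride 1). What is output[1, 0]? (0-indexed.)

The receptive field on the input at this output position is [2 8 0 / 0 5 8 / 9 2 0]. Elementwise product with the kernel and sum: 2·2 + 8·-2 + 0·2 + 5·1 + 8·-1 + 9·3 + 2·-1 + 0·-1.

10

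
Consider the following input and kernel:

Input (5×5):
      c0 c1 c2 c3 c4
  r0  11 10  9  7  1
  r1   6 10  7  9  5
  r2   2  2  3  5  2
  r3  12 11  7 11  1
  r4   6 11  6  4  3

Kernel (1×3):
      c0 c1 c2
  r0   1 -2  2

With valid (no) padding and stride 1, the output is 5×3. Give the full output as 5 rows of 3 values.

9 6 -3
0 14 -1
4 6 -3
4 19 -13
-4 7 4

Output[0,0]: The receptive field on the input at this output position is [11 10 9]. Elementwise product with the kernel and sum: 11·1 + 10·-2 + 9·2.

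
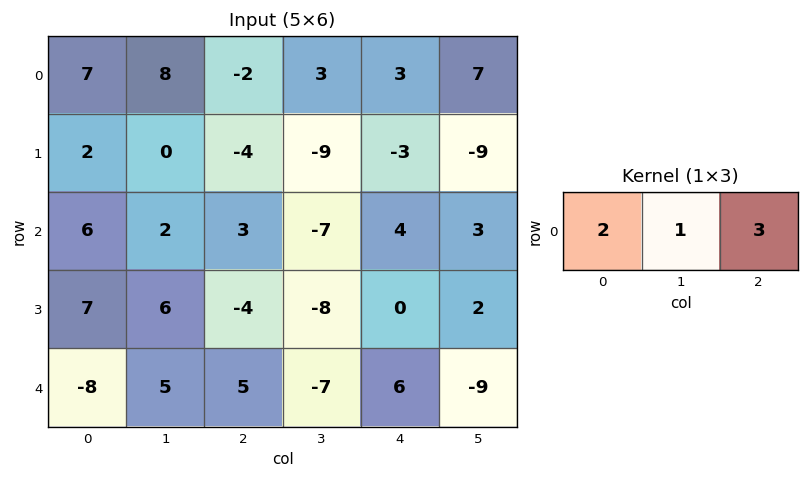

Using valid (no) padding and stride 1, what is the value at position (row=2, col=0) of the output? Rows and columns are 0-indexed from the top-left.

23

The receptive field on the input at this output position is [6 2 3]. Elementwise product with the kernel and sum: 6·2 + 2·1 + 3·3.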